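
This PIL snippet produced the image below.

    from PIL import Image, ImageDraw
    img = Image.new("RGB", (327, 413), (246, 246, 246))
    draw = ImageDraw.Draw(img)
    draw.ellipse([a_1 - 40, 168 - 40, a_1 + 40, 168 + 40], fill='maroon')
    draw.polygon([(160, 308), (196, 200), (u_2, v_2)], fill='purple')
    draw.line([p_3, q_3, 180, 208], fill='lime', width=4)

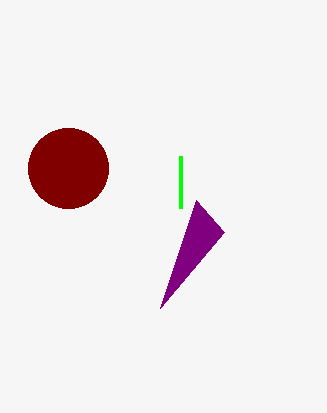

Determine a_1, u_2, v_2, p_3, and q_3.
a_1 = 68; u_2 = 224; v_2 = 232; p_3 = 180; q_3 = 156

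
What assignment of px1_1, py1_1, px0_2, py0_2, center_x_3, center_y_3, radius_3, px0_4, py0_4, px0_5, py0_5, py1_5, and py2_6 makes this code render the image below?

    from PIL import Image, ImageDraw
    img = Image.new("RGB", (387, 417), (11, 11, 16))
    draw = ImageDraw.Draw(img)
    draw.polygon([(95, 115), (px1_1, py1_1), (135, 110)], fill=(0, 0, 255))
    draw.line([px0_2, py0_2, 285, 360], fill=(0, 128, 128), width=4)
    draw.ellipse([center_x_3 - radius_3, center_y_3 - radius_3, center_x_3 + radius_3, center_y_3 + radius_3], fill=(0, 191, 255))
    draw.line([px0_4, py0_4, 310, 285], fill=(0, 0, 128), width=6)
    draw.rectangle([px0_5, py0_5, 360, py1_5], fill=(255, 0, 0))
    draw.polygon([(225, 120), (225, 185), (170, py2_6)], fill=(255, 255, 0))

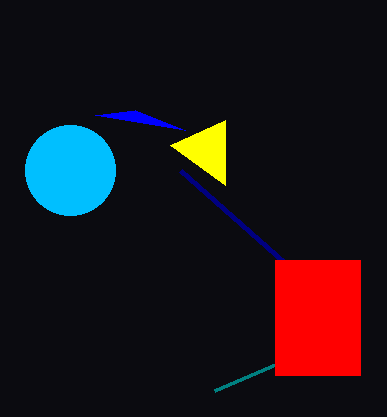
px1_1 = 185
py1_1 = 130
px0_2 = 215
py0_2 = 390
center_x_3 = 70
center_y_3 = 170
radius_3 = 45
px0_4 = 180
py0_4 = 170
px0_5 = 275
py0_5 = 260
py1_5 = 375
py2_6 = 145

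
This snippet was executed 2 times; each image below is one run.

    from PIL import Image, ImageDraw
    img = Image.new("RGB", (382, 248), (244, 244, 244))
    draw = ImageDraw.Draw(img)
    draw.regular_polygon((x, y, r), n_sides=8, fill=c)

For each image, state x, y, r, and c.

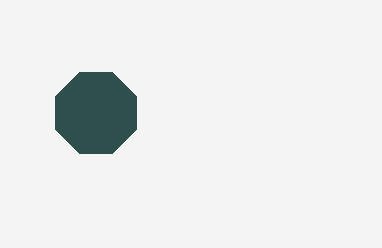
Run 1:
x = 96, y = 113, r = 44, c = 'darkslategray'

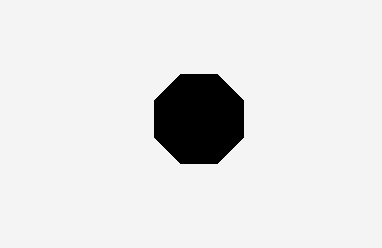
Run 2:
x = 199, y = 119, r = 48, c = 'black'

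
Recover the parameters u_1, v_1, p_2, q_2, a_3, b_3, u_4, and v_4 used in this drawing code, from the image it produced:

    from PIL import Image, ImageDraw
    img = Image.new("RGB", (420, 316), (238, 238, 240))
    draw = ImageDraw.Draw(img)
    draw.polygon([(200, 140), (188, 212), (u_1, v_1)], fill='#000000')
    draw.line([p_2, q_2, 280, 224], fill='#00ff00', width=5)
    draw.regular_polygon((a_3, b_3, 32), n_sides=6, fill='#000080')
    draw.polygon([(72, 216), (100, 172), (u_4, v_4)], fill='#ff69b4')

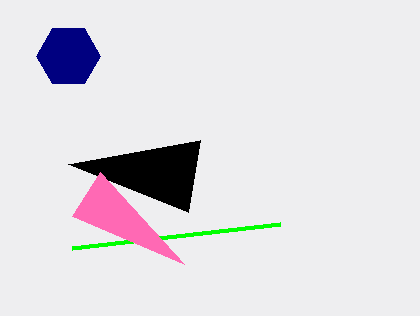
u_1 = 68, v_1 = 164, p_2 = 72, q_2 = 248, a_3 = 68, b_3 = 56, u_4 = 184, v_4 = 264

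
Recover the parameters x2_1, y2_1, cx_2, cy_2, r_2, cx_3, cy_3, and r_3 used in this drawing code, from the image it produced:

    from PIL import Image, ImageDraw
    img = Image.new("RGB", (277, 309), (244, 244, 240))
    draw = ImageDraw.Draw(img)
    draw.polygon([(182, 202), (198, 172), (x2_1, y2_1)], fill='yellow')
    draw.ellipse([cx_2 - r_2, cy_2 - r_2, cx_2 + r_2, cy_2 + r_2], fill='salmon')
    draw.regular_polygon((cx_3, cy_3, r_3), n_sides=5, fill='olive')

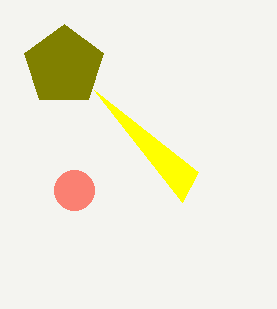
x2_1 = 94, y2_1 = 90, cx_2 = 74, cy_2 = 190, r_2 = 20, cx_3 = 64, cy_3 = 66, r_3 = 42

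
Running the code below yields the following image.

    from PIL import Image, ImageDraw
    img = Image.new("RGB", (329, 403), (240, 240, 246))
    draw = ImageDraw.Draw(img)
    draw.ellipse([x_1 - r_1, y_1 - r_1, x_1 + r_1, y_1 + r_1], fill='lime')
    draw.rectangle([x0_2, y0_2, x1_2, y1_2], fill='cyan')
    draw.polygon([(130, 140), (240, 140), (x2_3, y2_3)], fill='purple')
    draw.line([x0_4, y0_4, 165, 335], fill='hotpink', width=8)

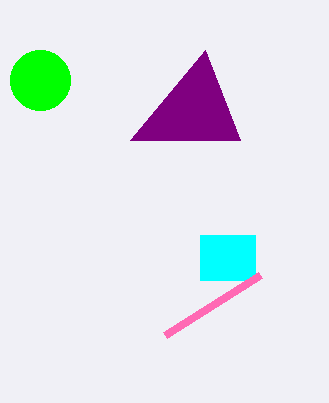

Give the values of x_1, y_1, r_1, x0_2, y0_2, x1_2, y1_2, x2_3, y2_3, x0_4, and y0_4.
x_1 = 40
y_1 = 80
r_1 = 30
x0_2 = 200
y0_2 = 235
x1_2 = 255
y1_2 = 280
x2_3 = 205
y2_3 = 50
x0_4 = 260
y0_4 = 275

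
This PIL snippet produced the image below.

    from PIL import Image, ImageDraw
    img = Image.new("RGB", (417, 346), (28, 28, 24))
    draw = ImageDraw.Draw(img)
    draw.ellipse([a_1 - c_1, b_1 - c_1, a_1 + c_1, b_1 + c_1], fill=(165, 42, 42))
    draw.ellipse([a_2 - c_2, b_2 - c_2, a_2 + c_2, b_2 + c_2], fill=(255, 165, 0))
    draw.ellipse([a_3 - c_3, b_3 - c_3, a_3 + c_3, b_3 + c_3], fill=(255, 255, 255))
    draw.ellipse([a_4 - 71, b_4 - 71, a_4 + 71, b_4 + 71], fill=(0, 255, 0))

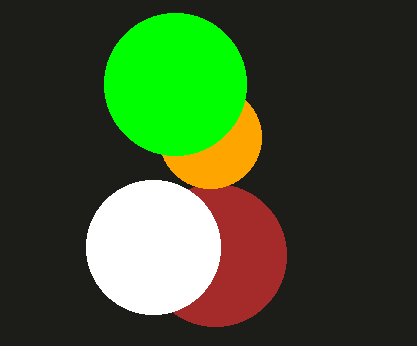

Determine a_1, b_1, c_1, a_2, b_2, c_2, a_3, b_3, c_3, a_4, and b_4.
a_1 = 215, b_1 = 255, c_1 = 71, a_2 = 210, b_2 = 137, c_2 = 51, a_3 = 153, b_3 = 247, c_3 = 67, a_4 = 175, b_4 = 84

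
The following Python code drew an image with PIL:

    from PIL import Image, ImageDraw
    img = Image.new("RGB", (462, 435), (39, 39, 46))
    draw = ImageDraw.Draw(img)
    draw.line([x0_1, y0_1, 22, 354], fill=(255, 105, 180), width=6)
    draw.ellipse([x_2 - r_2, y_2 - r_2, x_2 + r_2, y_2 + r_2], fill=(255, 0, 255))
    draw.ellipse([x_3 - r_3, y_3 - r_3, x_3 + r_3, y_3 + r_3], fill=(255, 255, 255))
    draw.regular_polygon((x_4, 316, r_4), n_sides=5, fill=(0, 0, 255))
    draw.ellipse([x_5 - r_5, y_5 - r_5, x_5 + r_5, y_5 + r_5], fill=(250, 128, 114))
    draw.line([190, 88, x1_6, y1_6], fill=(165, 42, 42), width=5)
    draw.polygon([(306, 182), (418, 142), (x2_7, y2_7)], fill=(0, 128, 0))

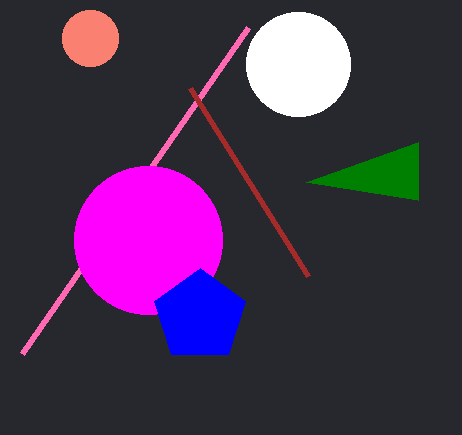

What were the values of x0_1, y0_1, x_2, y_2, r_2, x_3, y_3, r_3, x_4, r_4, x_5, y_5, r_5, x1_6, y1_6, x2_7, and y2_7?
x0_1 = 248, y0_1 = 28, x_2 = 148, y_2 = 240, r_2 = 74, x_3 = 298, y_3 = 64, r_3 = 52, x_4 = 200, r_4 = 48, x_5 = 90, y_5 = 38, r_5 = 28, x1_6 = 308, y1_6 = 276, x2_7 = 418, y2_7 = 200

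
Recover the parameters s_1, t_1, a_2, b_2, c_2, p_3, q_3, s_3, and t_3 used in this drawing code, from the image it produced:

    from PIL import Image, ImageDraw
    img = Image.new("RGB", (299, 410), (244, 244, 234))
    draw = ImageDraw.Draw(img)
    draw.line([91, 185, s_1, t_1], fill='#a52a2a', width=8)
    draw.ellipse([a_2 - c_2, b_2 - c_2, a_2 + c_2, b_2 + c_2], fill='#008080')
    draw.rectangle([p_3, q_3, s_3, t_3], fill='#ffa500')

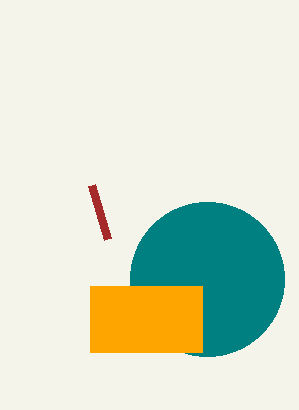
s_1 = 107, t_1 = 239, a_2 = 207, b_2 = 279, c_2 = 77, p_3 = 90, q_3 = 286, s_3 = 202, t_3 = 352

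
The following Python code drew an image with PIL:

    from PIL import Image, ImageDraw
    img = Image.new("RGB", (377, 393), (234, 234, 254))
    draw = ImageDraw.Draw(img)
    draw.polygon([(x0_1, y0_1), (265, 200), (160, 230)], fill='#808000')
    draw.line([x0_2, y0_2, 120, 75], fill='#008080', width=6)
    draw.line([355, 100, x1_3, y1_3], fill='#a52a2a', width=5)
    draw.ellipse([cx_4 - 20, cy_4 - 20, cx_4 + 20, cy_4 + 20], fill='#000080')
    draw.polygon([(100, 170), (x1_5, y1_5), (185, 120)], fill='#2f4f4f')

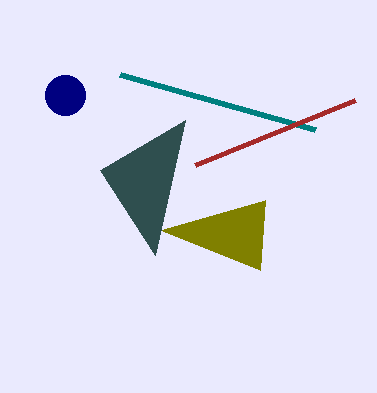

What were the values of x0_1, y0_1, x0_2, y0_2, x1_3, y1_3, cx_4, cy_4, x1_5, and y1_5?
x0_1 = 260, y0_1 = 270, x0_2 = 315, y0_2 = 130, x1_3 = 195, y1_3 = 165, cx_4 = 65, cy_4 = 95, x1_5 = 155, y1_5 = 255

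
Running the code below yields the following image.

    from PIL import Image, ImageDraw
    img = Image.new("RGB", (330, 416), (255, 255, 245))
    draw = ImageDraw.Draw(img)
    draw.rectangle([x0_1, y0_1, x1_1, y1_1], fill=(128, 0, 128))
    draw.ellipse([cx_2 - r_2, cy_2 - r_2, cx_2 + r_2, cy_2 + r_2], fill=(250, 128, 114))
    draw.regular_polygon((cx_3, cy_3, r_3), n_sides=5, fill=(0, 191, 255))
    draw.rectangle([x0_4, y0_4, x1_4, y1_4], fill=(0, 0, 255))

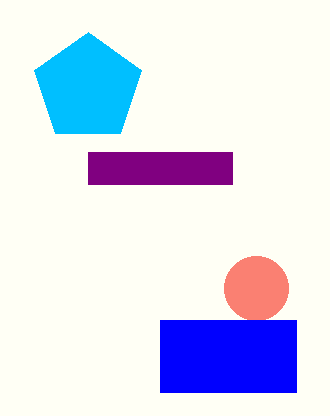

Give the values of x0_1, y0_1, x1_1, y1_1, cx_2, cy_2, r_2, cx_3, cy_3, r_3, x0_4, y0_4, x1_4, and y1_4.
x0_1 = 88; y0_1 = 152; x1_1 = 232; y1_1 = 184; cx_2 = 256; cy_2 = 288; r_2 = 32; cx_3 = 88; cy_3 = 88; r_3 = 56; x0_4 = 160; y0_4 = 320; x1_4 = 296; y1_4 = 392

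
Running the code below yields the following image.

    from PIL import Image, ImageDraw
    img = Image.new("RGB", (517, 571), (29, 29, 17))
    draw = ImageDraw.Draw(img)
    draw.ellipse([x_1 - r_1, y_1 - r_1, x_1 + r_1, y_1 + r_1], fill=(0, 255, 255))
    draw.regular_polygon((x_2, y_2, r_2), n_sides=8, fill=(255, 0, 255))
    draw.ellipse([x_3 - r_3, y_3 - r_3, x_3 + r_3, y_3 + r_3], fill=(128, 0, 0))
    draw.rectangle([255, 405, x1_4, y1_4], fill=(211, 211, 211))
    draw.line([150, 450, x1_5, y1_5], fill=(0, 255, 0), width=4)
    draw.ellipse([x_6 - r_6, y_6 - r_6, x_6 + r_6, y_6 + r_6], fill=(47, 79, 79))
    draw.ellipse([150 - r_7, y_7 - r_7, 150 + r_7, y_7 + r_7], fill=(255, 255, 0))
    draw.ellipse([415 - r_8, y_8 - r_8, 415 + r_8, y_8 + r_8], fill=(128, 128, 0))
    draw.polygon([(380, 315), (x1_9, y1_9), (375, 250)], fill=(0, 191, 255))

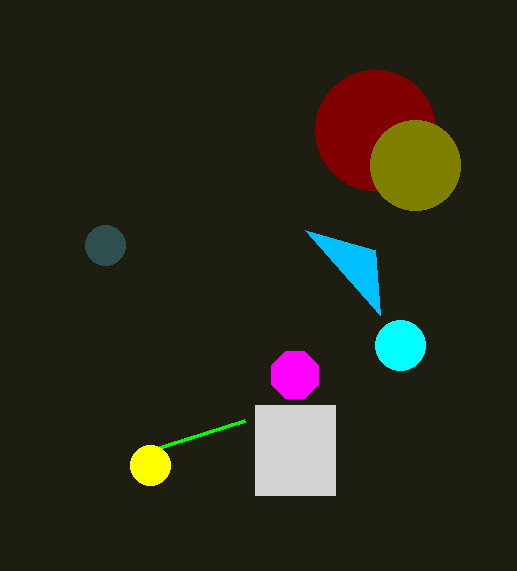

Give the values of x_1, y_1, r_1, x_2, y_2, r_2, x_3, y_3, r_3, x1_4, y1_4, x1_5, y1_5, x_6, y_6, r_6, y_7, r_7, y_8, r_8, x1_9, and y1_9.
x_1 = 400, y_1 = 345, r_1 = 25, x_2 = 295, y_2 = 375, r_2 = 25, x_3 = 375, y_3 = 130, r_3 = 60, x1_4 = 335, y1_4 = 495, x1_5 = 245, y1_5 = 420, x_6 = 105, y_6 = 245, r_6 = 20, y_7 = 465, r_7 = 20, y_8 = 165, r_8 = 45, x1_9 = 305, y1_9 = 230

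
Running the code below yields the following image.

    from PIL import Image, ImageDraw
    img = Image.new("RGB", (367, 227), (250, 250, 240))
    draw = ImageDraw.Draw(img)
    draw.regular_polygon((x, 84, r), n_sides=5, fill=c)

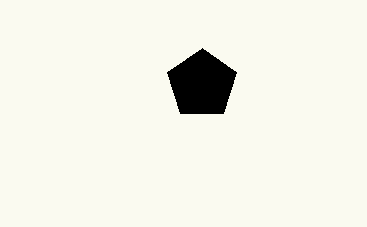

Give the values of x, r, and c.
x = 202; r = 36; c = 'black'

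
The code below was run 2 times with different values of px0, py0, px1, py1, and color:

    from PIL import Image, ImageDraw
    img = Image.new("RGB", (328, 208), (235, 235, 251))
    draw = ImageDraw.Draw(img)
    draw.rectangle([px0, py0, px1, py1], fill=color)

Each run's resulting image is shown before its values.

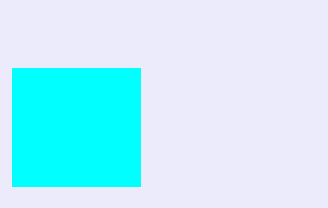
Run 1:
px0 = 12; py0 = 68; px1 = 140; py1 = 186; color = 'cyan'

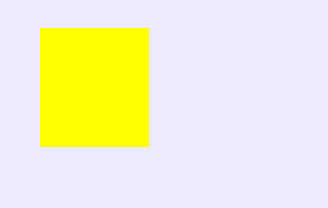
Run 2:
px0 = 40; py0 = 28; px1 = 148; py1 = 146; color = 'yellow'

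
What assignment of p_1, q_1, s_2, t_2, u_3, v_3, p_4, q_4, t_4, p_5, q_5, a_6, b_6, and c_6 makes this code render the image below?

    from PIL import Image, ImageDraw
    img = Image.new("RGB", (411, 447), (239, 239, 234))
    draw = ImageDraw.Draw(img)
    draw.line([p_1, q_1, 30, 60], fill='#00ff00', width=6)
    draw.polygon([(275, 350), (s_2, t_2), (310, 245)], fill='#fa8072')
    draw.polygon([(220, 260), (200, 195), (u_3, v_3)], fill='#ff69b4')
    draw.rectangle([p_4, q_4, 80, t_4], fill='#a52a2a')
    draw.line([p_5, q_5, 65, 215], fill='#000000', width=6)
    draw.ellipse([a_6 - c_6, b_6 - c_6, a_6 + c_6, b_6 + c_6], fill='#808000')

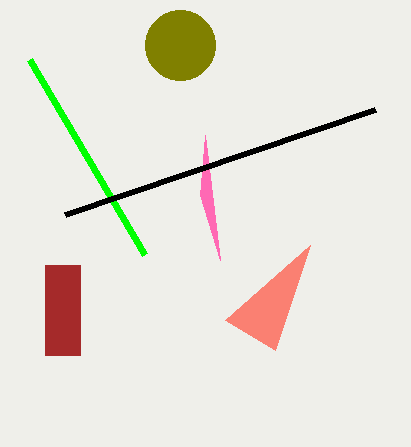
p_1 = 145, q_1 = 255, s_2 = 225, t_2 = 320, u_3 = 205, v_3 = 135, p_4 = 45, q_4 = 265, t_4 = 355, p_5 = 375, q_5 = 110, a_6 = 180, b_6 = 45, c_6 = 35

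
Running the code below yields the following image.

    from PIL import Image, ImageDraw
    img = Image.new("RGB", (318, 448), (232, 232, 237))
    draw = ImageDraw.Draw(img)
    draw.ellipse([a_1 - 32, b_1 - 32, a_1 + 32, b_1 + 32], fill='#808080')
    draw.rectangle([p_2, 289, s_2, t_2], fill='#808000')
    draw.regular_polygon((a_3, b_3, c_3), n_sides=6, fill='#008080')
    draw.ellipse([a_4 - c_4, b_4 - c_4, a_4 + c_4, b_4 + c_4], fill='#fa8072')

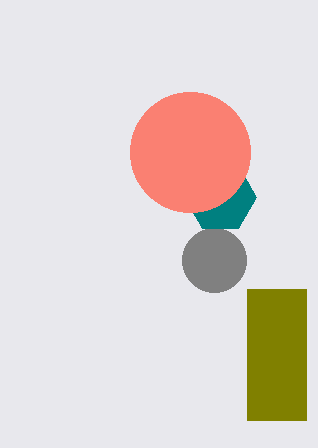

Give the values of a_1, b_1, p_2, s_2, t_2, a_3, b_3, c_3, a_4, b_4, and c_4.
a_1 = 214
b_1 = 260
p_2 = 247
s_2 = 306
t_2 = 420
a_3 = 220
b_3 = 197
c_3 = 36
a_4 = 190
b_4 = 152
c_4 = 60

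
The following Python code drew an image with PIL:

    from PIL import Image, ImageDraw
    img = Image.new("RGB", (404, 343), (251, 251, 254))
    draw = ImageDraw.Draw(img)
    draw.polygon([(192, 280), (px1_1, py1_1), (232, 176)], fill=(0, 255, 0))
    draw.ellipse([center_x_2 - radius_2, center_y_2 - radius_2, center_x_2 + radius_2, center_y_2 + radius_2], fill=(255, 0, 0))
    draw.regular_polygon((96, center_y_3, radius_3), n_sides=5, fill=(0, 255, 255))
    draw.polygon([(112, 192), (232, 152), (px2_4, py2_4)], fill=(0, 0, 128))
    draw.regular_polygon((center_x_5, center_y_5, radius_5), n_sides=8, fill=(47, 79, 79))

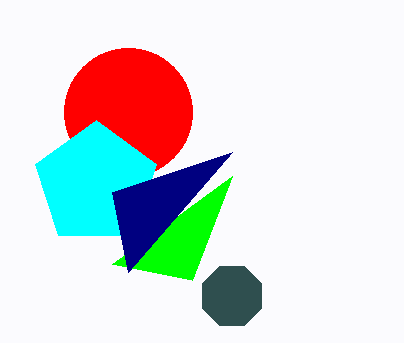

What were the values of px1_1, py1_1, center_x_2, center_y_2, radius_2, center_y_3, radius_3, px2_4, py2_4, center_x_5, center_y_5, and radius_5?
px1_1 = 112
py1_1 = 264
center_x_2 = 128
center_y_2 = 112
radius_2 = 64
center_y_3 = 184
radius_3 = 64
px2_4 = 128
py2_4 = 272
center_x_5 = 232
center_y_5 = 296
radius_5 = 32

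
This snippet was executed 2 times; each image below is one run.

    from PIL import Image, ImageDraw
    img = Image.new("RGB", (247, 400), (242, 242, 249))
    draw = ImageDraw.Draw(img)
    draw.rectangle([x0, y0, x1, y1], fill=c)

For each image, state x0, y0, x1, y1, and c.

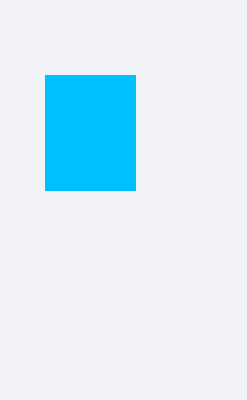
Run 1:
x0 = 45, y0 = 75, x1 = 135, y1 = 190, c = 'deepskyblue'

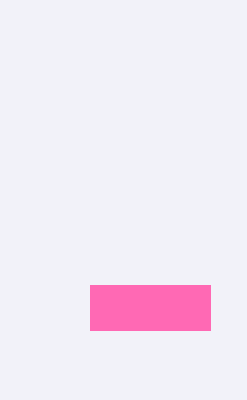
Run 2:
x0 = 90, y0 = 285, x1 = 210, y1 = 330, c = 'hotpink'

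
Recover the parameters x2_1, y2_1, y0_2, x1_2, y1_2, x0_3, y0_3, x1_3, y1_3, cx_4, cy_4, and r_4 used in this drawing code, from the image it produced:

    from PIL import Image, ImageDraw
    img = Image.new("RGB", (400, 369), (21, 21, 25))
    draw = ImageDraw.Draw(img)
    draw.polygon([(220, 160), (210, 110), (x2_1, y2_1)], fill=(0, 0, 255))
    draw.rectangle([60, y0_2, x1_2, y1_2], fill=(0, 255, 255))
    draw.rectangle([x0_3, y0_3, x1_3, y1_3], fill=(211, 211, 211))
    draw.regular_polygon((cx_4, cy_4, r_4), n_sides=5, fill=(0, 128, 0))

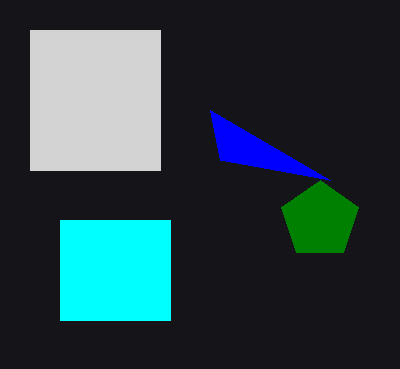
x2_1 = 330, y2_1 = 180, y0_2 = 220, x1_2 = 170, y1_2 = 320, x0_3 = 30, y0_3 = 30, x1_3 = 160, y1_3 = 170, cx_4 = 320, cy_4 = 220, r_4 = 40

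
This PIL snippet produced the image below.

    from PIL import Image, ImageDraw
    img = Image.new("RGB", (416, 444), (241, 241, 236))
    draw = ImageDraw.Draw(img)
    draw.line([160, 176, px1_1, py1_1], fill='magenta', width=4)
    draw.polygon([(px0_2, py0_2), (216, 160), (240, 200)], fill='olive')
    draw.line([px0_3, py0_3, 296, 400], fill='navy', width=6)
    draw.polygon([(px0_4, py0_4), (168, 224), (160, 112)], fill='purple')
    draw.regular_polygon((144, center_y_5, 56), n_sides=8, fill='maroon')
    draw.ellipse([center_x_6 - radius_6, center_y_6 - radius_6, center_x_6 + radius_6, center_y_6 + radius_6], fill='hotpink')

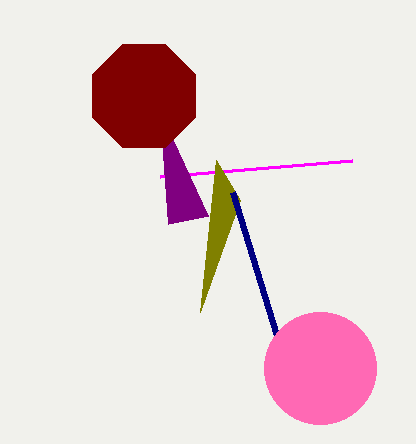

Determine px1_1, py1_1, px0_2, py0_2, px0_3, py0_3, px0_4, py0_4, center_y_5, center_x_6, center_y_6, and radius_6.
px1_1 = 352, py1_1 = 160, px0_2 = 200, py0_2 = 312, px0_3 = 232, py0_3 = 192, px0_4 = 208, py0_4 = 216, center_y_5 = 96, center_x_6 = 320, center_y_6 = 368, radius_6 = 56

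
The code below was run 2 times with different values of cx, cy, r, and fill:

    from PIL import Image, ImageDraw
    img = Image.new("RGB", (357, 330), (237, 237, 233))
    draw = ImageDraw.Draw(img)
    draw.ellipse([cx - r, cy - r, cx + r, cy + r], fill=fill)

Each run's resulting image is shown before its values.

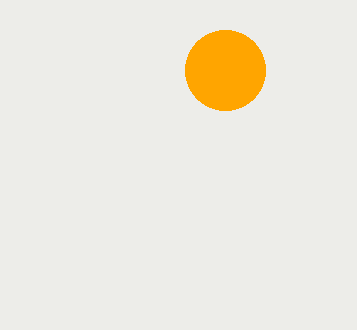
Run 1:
cx = 225
cy = 70
r = 40
fill = 'orange'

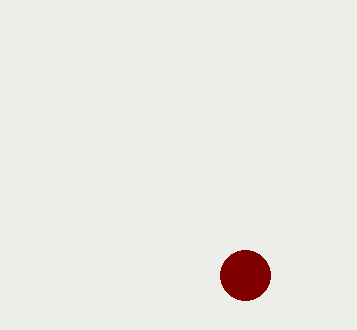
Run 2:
cx = 245, cy = 275, r = 25, fill = 'maroon'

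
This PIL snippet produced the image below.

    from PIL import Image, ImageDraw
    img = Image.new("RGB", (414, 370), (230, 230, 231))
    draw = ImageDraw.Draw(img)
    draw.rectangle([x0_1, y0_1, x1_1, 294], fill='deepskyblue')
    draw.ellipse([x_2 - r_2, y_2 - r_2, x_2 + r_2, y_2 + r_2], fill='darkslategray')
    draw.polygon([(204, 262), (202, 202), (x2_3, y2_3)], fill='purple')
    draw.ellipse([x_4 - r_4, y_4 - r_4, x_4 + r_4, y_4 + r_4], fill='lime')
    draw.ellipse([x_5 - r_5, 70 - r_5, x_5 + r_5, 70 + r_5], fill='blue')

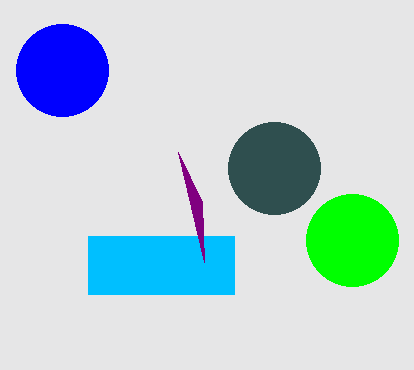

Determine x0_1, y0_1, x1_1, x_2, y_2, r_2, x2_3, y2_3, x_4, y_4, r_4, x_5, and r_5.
x0_1 = 88; y0_1 = 236; x1_1 = 234; x_2 = 274; y_2 = 168; r_2 = 46; x2_3 = 178; y2_3 = 152; x_4 = 352; y_4 = 240; r_4 = 46; x_5 = 62; r_5 = 46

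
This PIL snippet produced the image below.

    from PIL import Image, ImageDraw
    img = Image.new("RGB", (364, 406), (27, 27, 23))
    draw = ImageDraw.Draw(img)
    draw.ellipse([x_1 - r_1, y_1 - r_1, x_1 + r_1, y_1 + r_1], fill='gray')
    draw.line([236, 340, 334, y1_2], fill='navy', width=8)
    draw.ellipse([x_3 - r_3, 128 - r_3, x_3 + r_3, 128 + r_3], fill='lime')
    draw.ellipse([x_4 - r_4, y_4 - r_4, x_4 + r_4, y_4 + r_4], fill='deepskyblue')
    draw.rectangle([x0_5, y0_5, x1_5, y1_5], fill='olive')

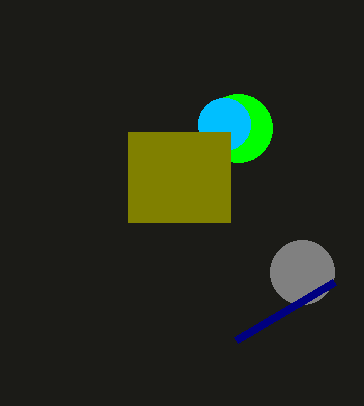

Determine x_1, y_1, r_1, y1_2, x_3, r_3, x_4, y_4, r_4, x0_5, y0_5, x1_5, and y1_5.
x_1 = 302, y_1 = 272, r_1 = 32, y1_2 = 282, x_3 = 238, r_3 = 34, x_4 = 224, y_4 = 124, r_4 = 26, x0_5 = 128, y0_5 = 132, x1_5 = 230, y1_5 = 222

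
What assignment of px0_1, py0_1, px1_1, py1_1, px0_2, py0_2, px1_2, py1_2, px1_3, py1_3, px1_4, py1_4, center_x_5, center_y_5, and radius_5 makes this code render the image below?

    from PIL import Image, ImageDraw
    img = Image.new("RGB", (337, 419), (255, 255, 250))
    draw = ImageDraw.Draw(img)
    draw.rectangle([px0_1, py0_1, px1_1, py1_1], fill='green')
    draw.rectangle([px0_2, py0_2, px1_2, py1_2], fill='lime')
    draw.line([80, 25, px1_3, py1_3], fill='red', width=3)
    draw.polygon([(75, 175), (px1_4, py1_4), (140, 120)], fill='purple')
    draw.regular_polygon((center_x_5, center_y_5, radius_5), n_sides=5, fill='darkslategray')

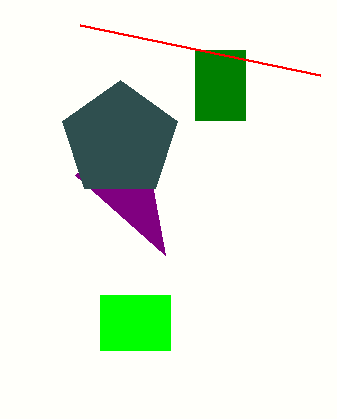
px0_1 = 195; py0_1 = 50; px1_1 = 245; py1_1 = 120; px0_2 = 100; py0_2 = 295; px1_2 = 170; py1_2 = 350; px1_3 = 320; py1_3 = 75; px1_4 = 165; py1_4 = 255; center_x_5 = 120; center_y_5 = 140; radius_5 = 60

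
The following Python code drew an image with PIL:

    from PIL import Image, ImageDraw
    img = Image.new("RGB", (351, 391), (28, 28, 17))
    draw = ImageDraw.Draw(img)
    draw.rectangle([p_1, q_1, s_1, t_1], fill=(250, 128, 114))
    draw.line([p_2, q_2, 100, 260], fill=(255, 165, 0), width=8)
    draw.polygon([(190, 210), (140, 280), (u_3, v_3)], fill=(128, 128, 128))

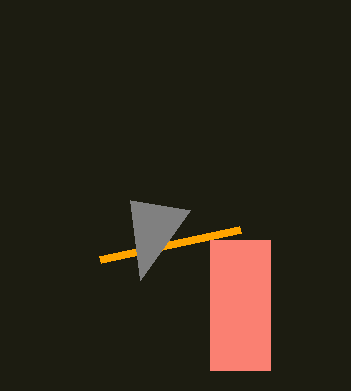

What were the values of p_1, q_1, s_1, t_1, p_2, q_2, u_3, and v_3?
p_1 = 210
q_1 = 240
s_1 = 270
t_1 = 370
p_2 = 240
q_2 = 230
u_3 = 130
v_3 = 200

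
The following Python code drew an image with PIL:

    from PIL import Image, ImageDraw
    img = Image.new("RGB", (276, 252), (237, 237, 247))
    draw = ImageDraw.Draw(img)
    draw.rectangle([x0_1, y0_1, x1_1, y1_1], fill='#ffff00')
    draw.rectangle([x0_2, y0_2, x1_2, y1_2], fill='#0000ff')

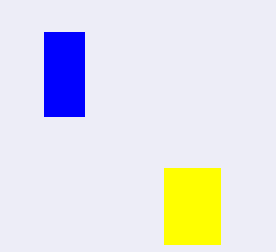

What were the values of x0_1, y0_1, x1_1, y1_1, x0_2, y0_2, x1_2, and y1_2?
x0_1 = 164, y0_1 = 168, x1_1 = 220, y1_1 = 244, x0_2 = 44, y0_2 = 32, x1_2 = 84, y1_2 = 116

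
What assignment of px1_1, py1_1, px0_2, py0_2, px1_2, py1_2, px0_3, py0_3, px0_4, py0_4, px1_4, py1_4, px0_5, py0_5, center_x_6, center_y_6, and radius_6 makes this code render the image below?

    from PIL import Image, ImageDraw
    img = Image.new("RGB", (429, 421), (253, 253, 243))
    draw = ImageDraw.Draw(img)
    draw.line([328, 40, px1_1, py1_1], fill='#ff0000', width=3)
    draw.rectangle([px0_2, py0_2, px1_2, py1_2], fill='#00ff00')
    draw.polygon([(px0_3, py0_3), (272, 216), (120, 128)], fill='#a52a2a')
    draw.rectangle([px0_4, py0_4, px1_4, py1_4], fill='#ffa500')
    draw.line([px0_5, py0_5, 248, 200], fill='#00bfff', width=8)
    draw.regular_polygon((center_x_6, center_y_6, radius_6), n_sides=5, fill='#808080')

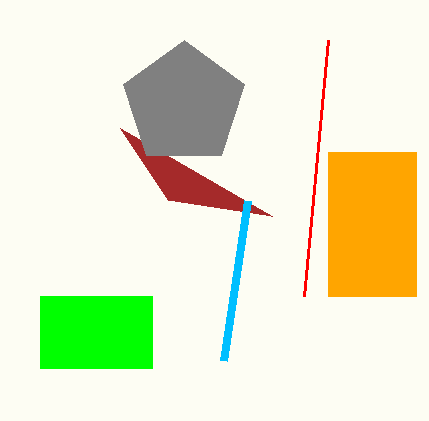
px1_1 = 304
py1_1 = 296
px0_2 = 40
py0_2 = 296
px1_2 = 152
py1_2 = 368
px0_3 = 168
py0_3 = 200
px0_4 = 328
py0_4 = 152
px1_4 = 416
py1_4 = 296
px0_5 = 224
py0_5 = 360
center_x_6 = 184
center_y_6 = 104
radius_6 = 64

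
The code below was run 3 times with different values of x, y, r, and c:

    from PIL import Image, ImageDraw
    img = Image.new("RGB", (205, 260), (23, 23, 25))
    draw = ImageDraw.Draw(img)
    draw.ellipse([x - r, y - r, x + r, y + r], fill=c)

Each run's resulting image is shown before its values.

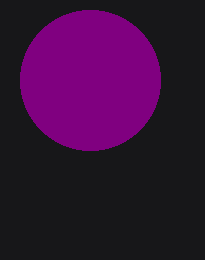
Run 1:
x = 90, y = 80, r = 70, c = 'purple'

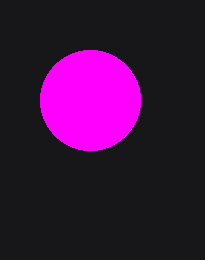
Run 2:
x = 90, y = 100, r = 50, c = 'magenta'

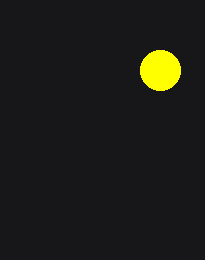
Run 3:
x = 160; y = 70; r = 20; c = 'yellow'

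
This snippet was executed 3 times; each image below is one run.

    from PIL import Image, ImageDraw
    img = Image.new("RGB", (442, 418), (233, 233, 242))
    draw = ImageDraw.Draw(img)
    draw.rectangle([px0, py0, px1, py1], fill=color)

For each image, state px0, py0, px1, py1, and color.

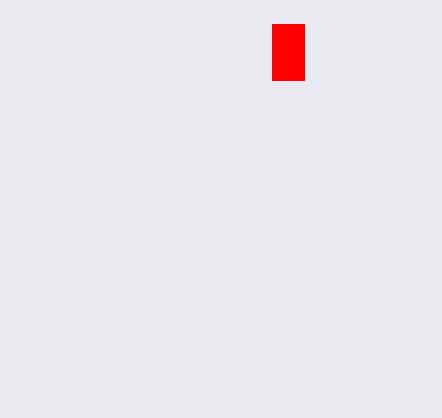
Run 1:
px0 = 272, py0 = 24, px1 = 304, py1 = 80, color = 'red'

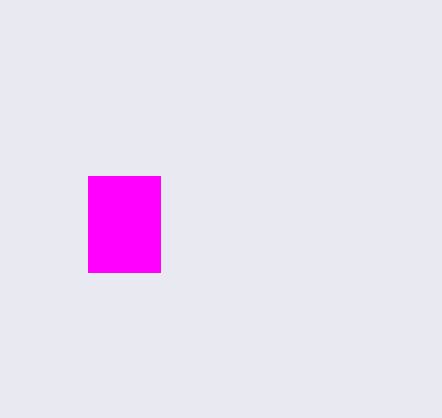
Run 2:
px0 = 88; py0 = 176; px1 = 160; py1 = 272; color = 'magenta'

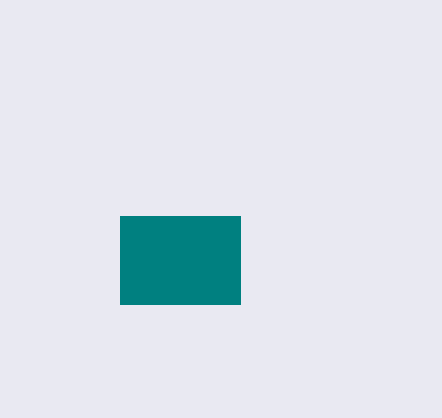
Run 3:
px0 = 120
py0 = 216
px1 = 240
py1 = 304
color = 'teal'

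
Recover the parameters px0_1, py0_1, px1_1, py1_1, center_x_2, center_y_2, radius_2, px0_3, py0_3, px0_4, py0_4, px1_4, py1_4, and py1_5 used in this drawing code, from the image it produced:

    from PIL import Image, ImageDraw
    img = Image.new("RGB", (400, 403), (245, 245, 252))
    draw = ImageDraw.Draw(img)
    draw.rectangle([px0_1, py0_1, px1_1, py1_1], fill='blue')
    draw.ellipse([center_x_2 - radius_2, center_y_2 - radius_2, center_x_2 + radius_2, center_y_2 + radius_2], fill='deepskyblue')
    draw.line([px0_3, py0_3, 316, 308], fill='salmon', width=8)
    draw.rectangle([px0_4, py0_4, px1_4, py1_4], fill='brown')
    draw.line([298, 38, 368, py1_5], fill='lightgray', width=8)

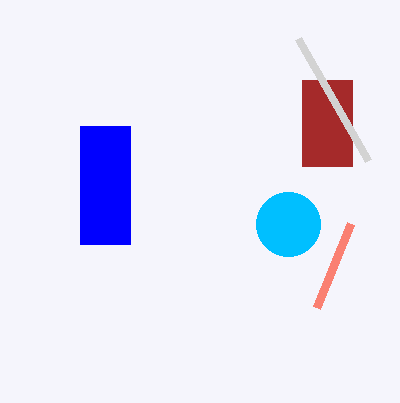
px0_1 = 80
py0_1 = 126
px1_1 = 130
py1_1 = 244
center_x_2 = 288
center_y_2 = 224
radius_2 = 32
px0_3 = 350
py0_3 = 224
px0_4 = 302
py0_4 = 80
px1_4 = 352
py1_4 = 166
py1_5 = 160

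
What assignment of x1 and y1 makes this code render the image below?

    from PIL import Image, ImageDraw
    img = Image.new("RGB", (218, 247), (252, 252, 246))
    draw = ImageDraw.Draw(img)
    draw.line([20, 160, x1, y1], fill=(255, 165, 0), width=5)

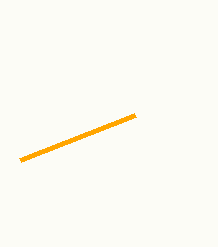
x1 = 135, y1 = 115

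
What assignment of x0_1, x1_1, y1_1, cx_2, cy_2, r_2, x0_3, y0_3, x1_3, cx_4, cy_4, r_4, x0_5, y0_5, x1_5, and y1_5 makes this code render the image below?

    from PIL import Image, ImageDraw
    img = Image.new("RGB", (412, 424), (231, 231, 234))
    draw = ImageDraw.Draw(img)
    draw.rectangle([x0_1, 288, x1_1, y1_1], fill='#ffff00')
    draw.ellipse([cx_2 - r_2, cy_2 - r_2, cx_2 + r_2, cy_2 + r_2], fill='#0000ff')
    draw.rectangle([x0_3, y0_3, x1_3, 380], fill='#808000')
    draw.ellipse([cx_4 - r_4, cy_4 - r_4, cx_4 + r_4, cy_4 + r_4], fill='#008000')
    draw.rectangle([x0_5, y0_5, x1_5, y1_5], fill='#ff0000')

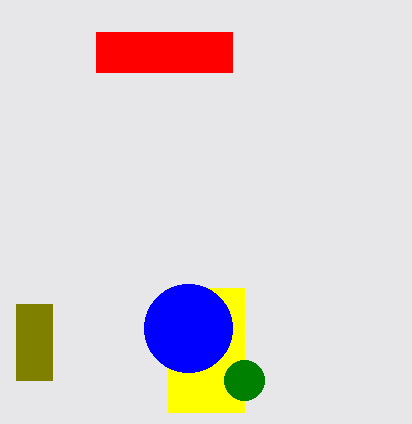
x0_1 = 168; x1_1 = 244; y1_1 = 412; cx_2 = 188; cy_2 = 328; r_2 = 44; x0_3 = 16; y0_3 = 304; x1_3 = 52; cx_4 = 244; cy_4 = 380; r_4 = 20; x0_5 = 96; y0_5 = 32; x1_5 = 232; y1_5 = 72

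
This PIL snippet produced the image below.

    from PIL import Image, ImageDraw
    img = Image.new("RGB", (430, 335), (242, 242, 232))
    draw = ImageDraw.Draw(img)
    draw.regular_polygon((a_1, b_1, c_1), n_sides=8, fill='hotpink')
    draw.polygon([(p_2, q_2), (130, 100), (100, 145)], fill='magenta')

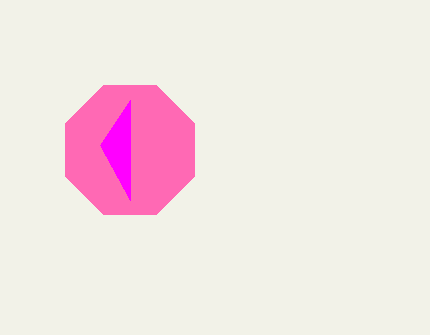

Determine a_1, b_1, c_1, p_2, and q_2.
a_1 = 130; b_1 = 150; c_1 = 70; p_2 = 130; q_2 = 200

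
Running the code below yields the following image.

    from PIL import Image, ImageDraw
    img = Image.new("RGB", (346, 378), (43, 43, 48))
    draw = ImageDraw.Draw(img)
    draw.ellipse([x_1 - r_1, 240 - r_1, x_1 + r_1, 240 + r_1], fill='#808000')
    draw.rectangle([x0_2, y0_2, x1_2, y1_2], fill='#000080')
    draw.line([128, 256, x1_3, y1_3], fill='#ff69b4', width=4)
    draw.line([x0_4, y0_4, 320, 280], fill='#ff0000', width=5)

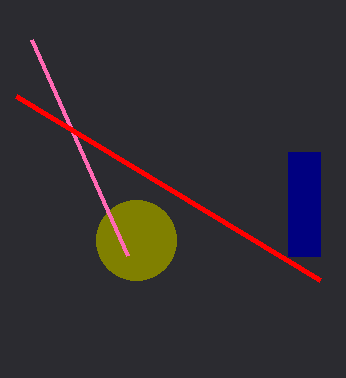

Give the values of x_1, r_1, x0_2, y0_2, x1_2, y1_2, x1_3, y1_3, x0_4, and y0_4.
x_1 = 136, r_1 = 40, x0_2 = 288, y0_2 = 152, x1_2 = 320, y1_2 = 256, x1_3 = 32, y1_3 = 40, x0_4 = 16, y0_4 = 96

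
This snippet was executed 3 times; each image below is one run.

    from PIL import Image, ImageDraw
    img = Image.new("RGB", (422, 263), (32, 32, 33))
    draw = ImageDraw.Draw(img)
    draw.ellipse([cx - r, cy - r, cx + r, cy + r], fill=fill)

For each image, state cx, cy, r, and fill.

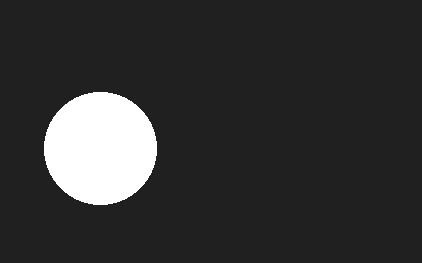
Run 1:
cx = 100, cy = 148, r = 56, fill = 'white'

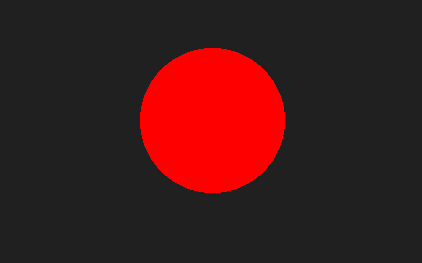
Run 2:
cx = 212
cy = 120
r = 72
fill = 'red'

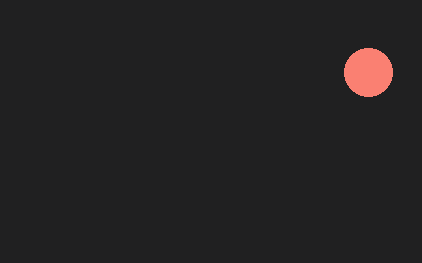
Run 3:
cx = 368
cy = 72
r = 24
fill = 'salmon'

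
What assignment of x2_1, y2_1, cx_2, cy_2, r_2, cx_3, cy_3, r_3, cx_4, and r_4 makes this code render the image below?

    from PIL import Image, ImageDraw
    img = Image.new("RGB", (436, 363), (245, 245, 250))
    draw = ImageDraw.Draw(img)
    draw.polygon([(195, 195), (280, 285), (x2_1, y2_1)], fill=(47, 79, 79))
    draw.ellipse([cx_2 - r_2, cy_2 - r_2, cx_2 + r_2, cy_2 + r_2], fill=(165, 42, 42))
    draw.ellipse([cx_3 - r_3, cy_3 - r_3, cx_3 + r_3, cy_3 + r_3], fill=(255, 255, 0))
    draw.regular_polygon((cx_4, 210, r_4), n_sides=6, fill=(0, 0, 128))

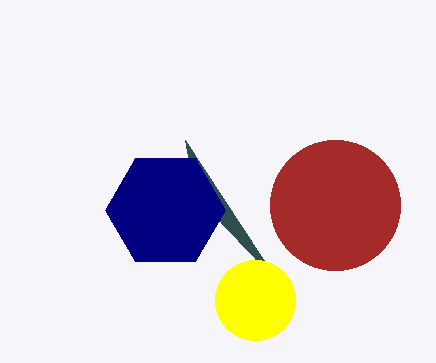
x2_1 = 185, y2_1 = 140, cx_2 = 335, cy_2 = 205, r_2 = 65, cx_3 = 255, cy_3 = 300, r_3 = 40, cx_4 = 165, r_4 = 60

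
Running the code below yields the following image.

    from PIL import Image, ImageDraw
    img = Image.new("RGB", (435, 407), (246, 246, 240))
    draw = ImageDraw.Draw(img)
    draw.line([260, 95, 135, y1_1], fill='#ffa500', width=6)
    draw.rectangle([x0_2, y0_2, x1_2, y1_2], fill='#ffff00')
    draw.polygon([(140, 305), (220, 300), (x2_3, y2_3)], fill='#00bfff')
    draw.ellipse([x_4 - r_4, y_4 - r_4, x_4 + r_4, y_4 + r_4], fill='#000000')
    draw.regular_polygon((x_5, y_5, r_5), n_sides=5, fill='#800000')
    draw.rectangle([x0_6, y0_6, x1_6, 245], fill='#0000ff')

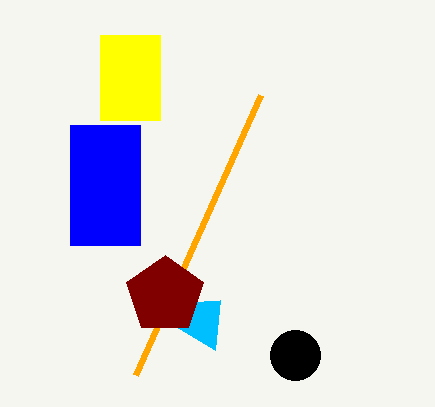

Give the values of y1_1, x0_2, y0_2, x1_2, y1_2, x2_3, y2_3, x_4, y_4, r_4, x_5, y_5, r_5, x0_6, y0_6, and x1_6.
y1_1 = 375; x0_2 = 100; y0_2 = 35; x1_2 = 160; y1_2 = 120; x2_3 = 215; y2_3 = 350; x_4 = 295; y_4 = 355; r_4 = 25; x_5 = 165; y_5 = 295; r_5 = 40; x0_6 = 70; y0_6 = 125; x1_6 = 140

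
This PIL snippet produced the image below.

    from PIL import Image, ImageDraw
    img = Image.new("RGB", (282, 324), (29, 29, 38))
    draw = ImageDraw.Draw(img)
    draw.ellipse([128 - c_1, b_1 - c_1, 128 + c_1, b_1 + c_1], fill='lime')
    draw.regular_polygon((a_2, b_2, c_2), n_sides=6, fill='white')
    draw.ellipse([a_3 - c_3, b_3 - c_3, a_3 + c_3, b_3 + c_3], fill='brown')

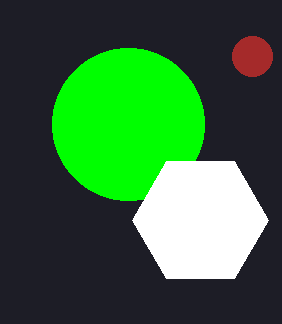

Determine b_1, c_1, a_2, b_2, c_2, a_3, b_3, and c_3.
b_1 = 124, c_1 = 76, a_2 = 200, b_2 = 220, c_2 = 68, a_3 = 252, b_3 = 56, c_3 = 20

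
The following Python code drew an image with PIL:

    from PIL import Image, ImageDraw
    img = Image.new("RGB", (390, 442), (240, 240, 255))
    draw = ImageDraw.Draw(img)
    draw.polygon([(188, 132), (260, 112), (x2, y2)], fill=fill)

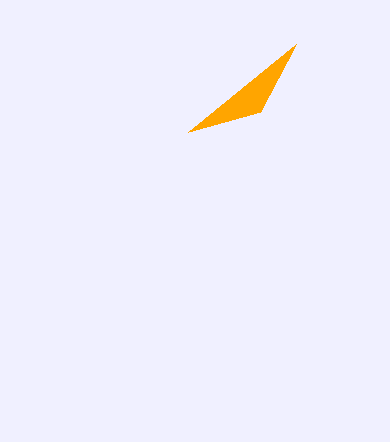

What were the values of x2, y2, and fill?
x2 = 296
y2 = 44
fill = 'orange'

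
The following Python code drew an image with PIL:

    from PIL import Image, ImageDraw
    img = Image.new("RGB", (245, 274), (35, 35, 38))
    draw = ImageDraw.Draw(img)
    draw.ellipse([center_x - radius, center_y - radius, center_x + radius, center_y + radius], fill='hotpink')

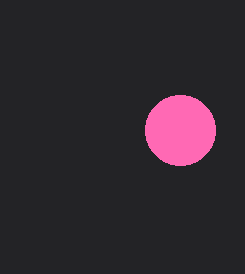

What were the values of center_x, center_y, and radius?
center_x = 180, center_y = 130, radius = 35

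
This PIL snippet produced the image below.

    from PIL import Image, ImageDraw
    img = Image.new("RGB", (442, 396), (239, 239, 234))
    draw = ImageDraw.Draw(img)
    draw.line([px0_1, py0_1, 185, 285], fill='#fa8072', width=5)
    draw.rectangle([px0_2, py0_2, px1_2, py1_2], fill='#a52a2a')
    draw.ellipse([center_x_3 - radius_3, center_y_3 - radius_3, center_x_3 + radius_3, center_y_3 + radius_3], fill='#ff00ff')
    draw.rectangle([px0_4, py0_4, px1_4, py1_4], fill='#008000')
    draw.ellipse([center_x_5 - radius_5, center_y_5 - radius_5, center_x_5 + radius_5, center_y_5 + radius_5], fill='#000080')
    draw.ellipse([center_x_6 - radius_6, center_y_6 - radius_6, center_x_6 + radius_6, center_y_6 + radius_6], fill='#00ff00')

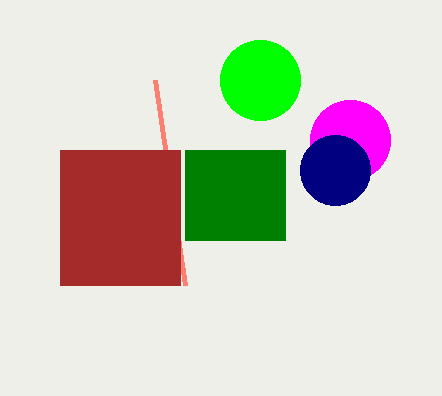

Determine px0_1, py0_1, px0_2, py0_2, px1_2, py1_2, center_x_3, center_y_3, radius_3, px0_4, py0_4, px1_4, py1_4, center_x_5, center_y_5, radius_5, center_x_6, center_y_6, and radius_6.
px0_1 = 155, py0_1 = 80, px0_2 = 60, py0_2 = 150, px1_2 = 180, py1_2 = 285, center_x_3 = 350, center_y_3 = 140, radius_3 = 40, px0_4 = 185, py0_4 = 150, px1_4 = 285, py1_4 = 240, center_x_5 = 335, center_y_5 = 170, radius_5 = 35, center_x_6 = 260, center_y_6 = 80, radius_6 = 40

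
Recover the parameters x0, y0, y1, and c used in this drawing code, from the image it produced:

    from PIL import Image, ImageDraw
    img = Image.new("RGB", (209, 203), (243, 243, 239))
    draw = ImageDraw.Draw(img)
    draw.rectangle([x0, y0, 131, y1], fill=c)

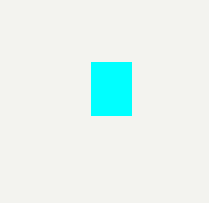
x0 = 91; y0 = 62; y1 = 115; c = 'cyan'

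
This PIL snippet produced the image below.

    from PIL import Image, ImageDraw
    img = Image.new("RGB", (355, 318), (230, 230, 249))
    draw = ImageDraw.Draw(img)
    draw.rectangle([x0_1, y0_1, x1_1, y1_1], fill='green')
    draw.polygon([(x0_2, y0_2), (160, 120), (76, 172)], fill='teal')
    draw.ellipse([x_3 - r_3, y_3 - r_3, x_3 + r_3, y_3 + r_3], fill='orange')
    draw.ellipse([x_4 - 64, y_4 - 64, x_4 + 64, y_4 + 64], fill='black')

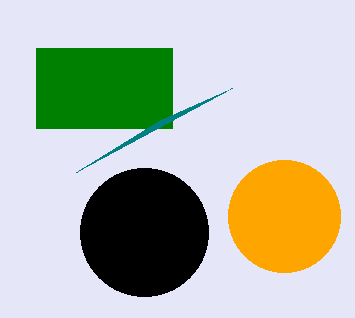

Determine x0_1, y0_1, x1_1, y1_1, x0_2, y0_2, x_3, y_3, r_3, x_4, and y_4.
x0_1 = 36, y0_1 = 48, x1_1 = 172, y1_1 = 128, x0_2 = 232, y0_2 = 88, x_3 = 284, y_3 = 216, r_3 = 56, x_4 = 144, y_4 = 232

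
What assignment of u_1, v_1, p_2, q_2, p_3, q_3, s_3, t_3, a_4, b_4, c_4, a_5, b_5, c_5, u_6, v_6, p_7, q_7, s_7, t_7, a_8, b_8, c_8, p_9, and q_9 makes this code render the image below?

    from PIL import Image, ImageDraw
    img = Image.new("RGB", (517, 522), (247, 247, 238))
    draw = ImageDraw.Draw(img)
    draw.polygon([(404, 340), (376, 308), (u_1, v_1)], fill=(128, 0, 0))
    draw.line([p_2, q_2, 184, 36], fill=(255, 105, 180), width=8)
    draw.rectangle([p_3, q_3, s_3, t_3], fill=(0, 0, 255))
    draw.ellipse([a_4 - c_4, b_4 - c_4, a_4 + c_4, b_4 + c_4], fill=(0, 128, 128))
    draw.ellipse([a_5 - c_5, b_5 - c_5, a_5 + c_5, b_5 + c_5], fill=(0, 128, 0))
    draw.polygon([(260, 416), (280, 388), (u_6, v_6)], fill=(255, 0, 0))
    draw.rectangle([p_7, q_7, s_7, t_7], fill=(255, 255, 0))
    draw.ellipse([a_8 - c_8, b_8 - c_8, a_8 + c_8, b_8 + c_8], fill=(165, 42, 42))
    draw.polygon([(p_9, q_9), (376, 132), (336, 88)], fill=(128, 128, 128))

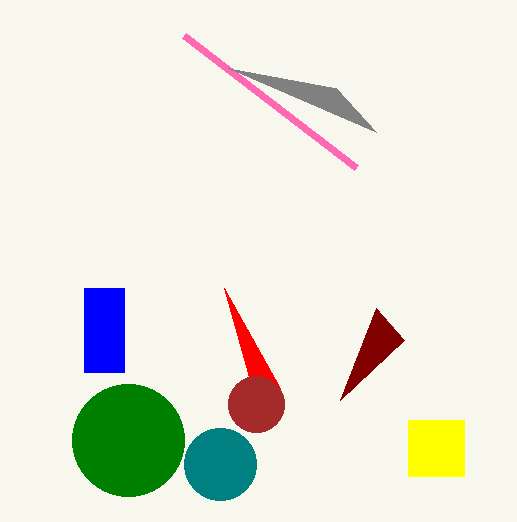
u_1 = 340; v_1 = 400; p_2 = 356; q_2 = 168; p_3 = 84; q_3 = 288; s_3 = 124; t_3 = 372; a_4 = 220; b_4 = 464; c_4 = 36; a_5 = 128; b_5 = 440; c_5 = 56; u_6 = 224; v_6 = 288; p_7 = 408; q_7 = 420; s_7 = 464; t_7 = 476; a_8 = 256; b_8 = 404; c_8 = 28; p_9 = 228; q_9 = 68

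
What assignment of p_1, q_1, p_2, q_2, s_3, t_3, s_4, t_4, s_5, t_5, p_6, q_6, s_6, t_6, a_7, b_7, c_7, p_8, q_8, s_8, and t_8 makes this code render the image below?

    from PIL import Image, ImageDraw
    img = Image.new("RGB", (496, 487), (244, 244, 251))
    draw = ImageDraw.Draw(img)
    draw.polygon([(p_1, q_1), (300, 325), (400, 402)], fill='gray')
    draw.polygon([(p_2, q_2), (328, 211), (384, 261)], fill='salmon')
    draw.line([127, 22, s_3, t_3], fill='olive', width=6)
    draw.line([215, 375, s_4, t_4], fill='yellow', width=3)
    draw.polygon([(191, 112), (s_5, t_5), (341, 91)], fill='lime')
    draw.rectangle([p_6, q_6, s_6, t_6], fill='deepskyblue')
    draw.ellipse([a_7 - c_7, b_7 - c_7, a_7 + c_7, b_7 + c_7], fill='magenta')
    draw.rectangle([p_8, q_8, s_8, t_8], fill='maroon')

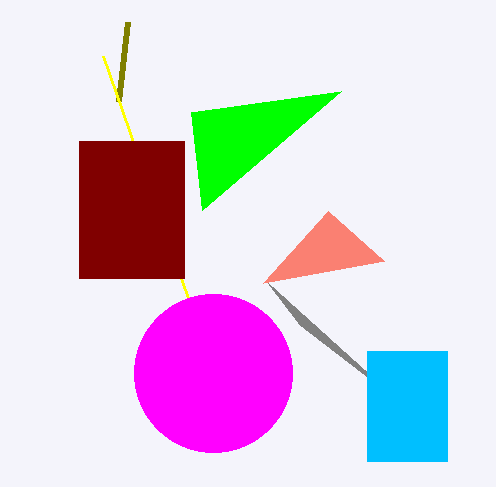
p_1 = 267
q_1 = 282
p_2 = 263
q_2 = 283
s_3 = 118
t_3 = 101
s_4 = 103
t_4 = 56
s_5 = 202
t_5 = 210
p_6 = 367
q_6 = 351
s_6 = 447
t_6 = 461
a_7 = 213
b_7 = 373
c_7 = 79
p_8 = 79
q_8 = 141
s_8 = 184
t_8 = 278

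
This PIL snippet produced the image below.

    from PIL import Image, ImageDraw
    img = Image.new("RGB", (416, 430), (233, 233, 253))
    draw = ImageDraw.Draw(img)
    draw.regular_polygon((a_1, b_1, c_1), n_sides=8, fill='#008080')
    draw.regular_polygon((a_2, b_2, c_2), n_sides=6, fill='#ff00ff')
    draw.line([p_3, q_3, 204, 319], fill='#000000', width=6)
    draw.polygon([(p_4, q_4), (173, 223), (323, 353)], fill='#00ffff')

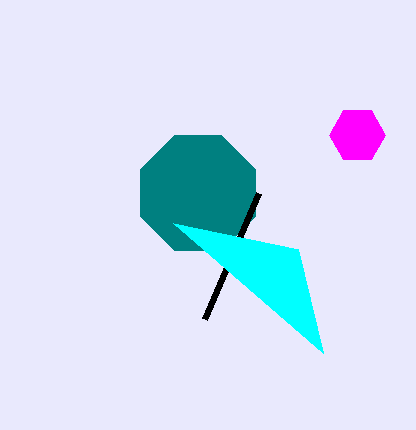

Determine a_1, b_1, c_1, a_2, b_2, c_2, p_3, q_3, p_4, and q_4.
a_1 = 198; b_1 = 193; c_1 = 62; a_2 = 357; b_2 = 135; c_2 = 28; p_3 = 258; q_3 = 193; p_4 = 298; q_4 = 249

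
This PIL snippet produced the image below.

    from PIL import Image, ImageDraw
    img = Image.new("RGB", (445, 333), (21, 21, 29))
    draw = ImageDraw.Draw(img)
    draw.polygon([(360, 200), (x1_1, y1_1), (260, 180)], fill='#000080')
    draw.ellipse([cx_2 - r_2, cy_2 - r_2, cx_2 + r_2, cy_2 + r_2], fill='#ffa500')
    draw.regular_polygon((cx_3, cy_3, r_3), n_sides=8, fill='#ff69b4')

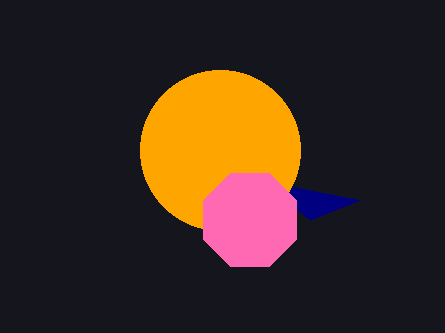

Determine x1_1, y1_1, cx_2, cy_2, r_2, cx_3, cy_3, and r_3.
x1_1 = 310
y1_1 = 220
cx_2 = 220
cy_2 = 150
r_2 = 80
cx_3 = 250
cy_3 = 220
r_3 = 50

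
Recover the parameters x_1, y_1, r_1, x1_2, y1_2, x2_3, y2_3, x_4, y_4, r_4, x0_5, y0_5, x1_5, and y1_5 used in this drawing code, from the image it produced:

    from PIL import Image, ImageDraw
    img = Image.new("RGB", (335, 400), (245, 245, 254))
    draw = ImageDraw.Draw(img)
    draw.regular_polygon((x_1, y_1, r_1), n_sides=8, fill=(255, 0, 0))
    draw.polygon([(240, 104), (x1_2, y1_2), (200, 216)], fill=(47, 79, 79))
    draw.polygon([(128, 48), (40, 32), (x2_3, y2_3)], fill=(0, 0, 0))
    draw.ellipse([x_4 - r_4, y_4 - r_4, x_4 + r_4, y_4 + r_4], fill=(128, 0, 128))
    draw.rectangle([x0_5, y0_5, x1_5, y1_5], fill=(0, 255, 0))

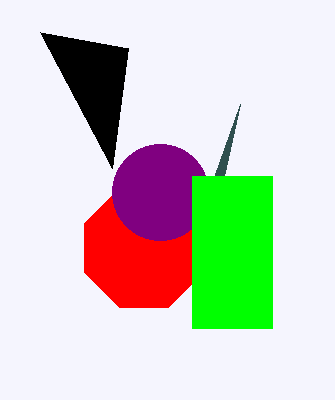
x_1 = 144; y_1 = 248; r_1 = 64; x1_2 = 224; y1_2 = 176; x2_3 = 112; y2_3 = 168; x_4 = 160; y_4 = 192; r_4 = 48; x0_5 = 192; y0_5 = 176; x1_5 = 272; y1_5 = 328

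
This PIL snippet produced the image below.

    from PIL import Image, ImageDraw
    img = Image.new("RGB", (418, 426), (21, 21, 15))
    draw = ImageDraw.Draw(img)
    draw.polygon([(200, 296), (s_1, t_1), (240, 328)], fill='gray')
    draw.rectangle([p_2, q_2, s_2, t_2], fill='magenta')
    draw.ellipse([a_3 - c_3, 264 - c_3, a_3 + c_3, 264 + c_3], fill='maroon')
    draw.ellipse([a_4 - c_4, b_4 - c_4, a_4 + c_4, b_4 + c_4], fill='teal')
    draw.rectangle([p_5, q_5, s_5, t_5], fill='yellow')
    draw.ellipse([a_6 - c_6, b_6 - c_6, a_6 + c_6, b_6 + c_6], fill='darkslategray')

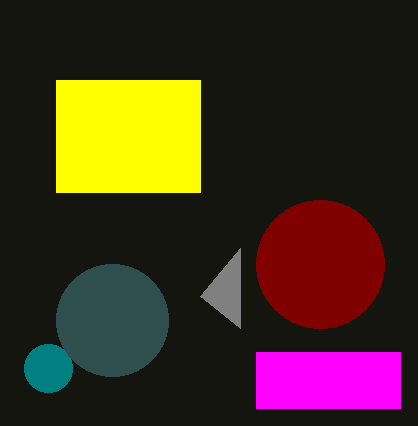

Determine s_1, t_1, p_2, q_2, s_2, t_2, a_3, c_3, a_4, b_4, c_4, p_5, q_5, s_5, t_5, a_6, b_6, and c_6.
s_1 = 240, t_1 = 248, p_2 = 256, q_2 = 352, s_2 = 400, t_2 = 408, a_3 = 320, c_3 = 64, a_4 = 48, b_4 = 368, c_4 = 24, p_5 = 56, q_5 = 80, s_5 = 200, t_5 = 192, a_6 = 112, b_6 = 320, c_6 = 56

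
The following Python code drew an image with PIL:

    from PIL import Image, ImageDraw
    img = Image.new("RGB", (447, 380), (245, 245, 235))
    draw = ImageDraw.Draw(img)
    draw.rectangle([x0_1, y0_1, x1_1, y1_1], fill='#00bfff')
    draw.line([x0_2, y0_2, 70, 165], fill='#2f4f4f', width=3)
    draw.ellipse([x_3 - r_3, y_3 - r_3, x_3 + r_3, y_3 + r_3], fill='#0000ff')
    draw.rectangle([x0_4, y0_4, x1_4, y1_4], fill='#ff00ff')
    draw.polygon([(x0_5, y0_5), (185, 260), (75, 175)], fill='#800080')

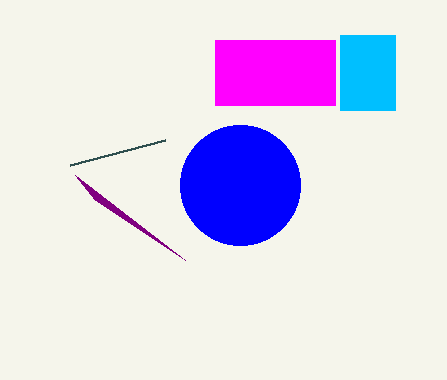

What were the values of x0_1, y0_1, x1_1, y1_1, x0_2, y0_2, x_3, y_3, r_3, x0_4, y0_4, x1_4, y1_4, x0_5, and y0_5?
x0_1 = 340; y0_1 = 35; x1_1 = 395; y1_1 = 110; x0_2 = 165; y0_2 = 140; x_3 = 240; y_3 = 185; r_3 = 60; x0_4 = 215; y0_4 = 40; x1_4 = 335; y1_4 = 105; x0_5 = 95; y0_5 = 200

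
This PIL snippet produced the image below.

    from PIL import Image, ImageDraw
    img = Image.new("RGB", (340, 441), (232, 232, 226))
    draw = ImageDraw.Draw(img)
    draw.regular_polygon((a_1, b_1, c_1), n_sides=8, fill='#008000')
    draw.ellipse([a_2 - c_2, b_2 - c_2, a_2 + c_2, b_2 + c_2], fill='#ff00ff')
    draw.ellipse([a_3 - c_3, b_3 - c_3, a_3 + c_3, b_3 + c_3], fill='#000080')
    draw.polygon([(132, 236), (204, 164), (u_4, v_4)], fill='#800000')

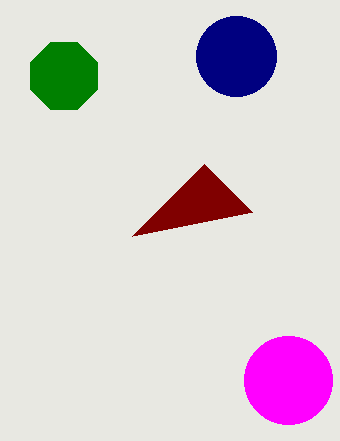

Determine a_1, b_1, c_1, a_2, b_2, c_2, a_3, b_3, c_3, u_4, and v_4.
a_1 = 64, b_1 = 76, c_1 = 36, a_2 = 288, b_2 = 380, c_2 = 44, a_3 = 236, b_3 = 56, c_3 = 40, u_4 = 252, v_4 = 212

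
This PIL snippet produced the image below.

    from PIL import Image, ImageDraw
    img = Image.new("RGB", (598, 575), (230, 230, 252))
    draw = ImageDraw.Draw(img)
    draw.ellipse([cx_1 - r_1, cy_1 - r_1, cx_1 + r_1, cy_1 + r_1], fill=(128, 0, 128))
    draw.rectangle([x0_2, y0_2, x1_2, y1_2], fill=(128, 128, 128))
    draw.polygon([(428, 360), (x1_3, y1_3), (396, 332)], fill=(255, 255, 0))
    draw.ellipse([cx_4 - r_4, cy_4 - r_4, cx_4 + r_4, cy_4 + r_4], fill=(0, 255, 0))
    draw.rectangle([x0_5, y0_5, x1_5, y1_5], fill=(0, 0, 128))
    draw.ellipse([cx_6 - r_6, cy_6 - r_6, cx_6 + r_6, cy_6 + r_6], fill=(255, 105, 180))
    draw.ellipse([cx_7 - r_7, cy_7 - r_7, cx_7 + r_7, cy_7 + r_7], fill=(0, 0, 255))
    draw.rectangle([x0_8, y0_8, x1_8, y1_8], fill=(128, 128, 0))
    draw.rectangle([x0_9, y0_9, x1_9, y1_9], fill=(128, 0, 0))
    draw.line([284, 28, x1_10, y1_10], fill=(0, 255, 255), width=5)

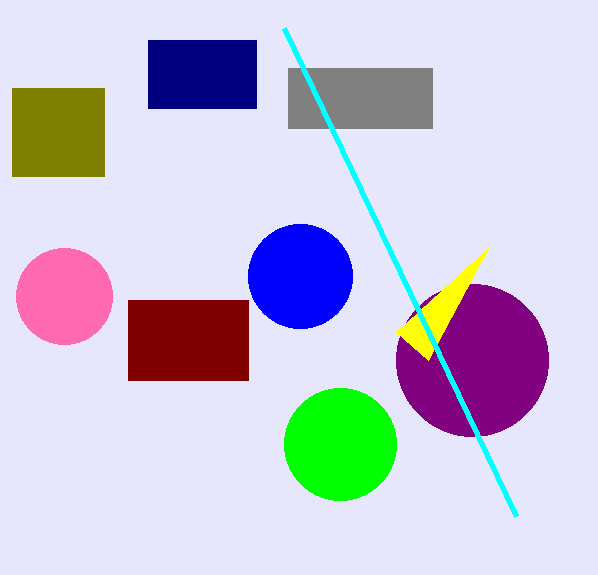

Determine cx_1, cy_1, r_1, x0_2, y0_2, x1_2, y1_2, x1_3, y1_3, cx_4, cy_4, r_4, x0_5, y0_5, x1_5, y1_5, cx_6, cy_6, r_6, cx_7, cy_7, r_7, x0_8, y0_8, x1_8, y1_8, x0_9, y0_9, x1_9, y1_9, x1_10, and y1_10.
cx_1 = 472, cy_1 = 360, r_1 = 76, x0_2 = 288, y0_2 = 68, x1_2 = 432, y1_2 = 128, x1_3 = 488, y1_3 = 248, cx_4 = 340, cy_4 = 444, r_4 = 56, x0_5 = 148, y0_5 = 40, x1_5 = 256, y1_5 = 108, cx_6 = 64, cy_6 = 296, r_6 = 48, cx_7 = 300, cy_7 = 276, r_7 = 52, x0_8 = 12, y0_8 = 88, x1_8 = 104, y1_8 = 176, x0_9 = 128, y0_9 = 300, x1_9 = 248, y1_9 = 380, x1_10 = 516, y1_10 = 516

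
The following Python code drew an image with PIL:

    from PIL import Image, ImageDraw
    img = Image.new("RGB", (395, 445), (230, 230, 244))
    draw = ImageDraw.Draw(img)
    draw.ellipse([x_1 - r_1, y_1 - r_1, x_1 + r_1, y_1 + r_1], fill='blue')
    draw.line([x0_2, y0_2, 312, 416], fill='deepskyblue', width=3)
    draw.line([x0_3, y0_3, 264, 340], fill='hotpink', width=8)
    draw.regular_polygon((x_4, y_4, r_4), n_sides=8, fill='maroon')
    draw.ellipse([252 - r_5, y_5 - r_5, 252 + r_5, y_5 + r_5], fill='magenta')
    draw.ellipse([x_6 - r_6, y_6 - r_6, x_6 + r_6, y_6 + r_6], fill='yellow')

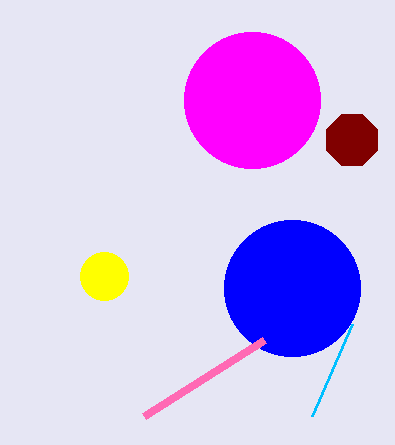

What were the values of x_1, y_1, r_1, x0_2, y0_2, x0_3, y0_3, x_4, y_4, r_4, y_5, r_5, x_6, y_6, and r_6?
x_1 = 292, y_1 = 288, r_1 = 68, x0_2 = 352, y0_2 = 324, x0_3 = 144, y0_3 = 416, x_4 = 352, y_4 = 140, r_4 = 28, y_5 = 100, r_5 = 68, x_6 = 104, y_6 = 276, r_6 = 24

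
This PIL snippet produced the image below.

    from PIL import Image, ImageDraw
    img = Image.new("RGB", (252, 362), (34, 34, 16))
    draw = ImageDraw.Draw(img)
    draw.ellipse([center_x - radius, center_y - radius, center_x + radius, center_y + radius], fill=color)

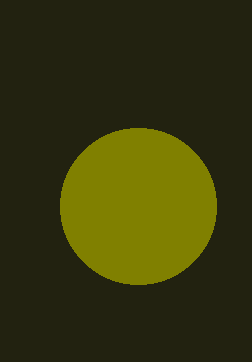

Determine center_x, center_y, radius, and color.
center_x = 138
center_y = 206
radius = 78
color = 'olive'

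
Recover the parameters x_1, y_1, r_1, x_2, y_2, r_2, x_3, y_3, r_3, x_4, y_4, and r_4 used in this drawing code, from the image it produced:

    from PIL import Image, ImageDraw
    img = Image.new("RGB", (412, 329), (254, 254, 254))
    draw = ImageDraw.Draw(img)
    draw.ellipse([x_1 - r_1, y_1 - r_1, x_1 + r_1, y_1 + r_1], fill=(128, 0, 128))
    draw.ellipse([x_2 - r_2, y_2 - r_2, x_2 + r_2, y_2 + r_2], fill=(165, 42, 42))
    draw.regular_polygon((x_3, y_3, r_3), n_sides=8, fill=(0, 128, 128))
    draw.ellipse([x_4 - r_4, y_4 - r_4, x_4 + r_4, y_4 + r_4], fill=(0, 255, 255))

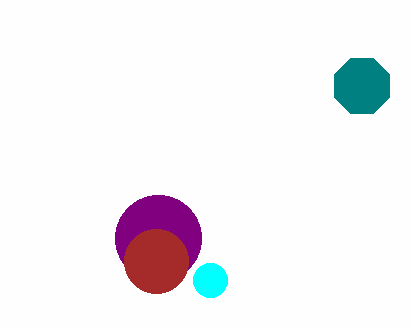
x_1 = 158; y_1 = 238; r_1 = 43; x_2 = 156; y_2 = 261; r_2 = 32; x_3 = 362; y_3 = 86; r_3 = 30; x_4 = 210; y_4 = 280; r_4 = 17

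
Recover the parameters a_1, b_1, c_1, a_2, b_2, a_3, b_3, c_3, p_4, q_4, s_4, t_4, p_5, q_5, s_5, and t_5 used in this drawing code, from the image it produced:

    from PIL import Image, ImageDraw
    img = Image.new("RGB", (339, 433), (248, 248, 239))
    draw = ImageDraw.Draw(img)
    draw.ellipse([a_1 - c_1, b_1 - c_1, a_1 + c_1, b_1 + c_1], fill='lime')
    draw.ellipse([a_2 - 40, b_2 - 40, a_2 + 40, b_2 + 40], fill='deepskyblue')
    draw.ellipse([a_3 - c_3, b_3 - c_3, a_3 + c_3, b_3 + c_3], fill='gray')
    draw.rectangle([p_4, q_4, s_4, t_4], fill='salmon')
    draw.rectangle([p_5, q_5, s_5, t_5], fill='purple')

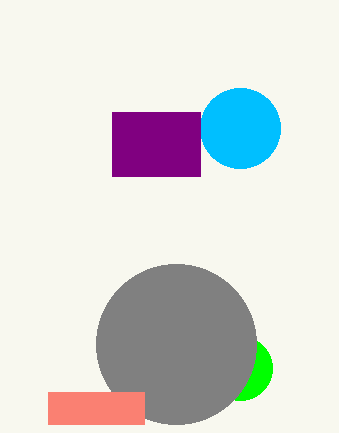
a_1 = 240; b_1 = 368; c_1 = 32; a_2 = 240; b_2 = 128; a_3 = 176; b_3 = 344; c_3 = 80; p_4 = 48; q_4 = 392; s_4 = 144; t_4 = 424; p_5 = 112; q_5 = 112; s_5 = 200; t_5 = 176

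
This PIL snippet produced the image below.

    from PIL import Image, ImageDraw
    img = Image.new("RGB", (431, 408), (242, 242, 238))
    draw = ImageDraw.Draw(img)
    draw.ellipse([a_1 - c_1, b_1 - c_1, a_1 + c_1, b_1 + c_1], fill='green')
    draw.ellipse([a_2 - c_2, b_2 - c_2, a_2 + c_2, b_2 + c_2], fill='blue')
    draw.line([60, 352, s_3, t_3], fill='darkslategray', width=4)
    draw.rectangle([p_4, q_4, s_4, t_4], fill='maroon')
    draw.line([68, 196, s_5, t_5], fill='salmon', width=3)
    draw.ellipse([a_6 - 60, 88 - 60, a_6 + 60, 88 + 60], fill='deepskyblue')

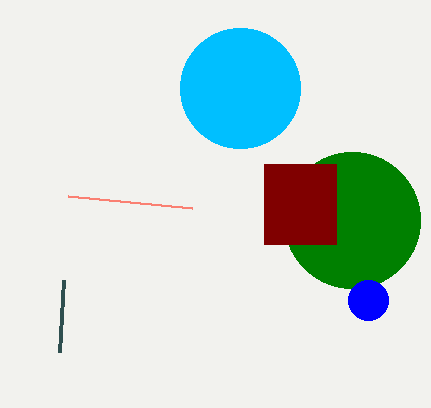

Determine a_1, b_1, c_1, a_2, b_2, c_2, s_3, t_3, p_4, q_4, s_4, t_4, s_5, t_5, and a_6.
a_1 = 352; b_1 = 220; c_1 = 68; a_2 = 368; b_2 = 300; c_2 = 20; s_3 = 64; t_3 = 280; p_4 = 264; q_4 = 164; s_4 = 336; t_4 = 244; s_5 = 192; t_5 = 208; a_6 = 240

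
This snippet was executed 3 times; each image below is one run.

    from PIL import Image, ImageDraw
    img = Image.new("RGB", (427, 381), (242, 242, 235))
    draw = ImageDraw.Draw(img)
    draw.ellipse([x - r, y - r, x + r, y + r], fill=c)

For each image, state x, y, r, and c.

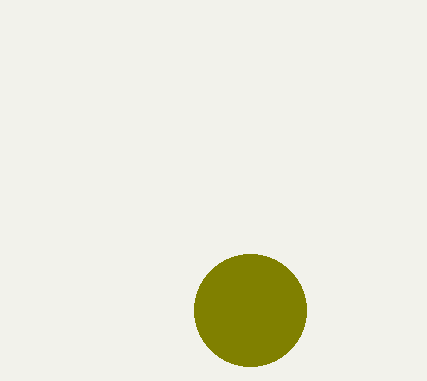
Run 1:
x = 250
y = 310
r = 56
c = 'olive'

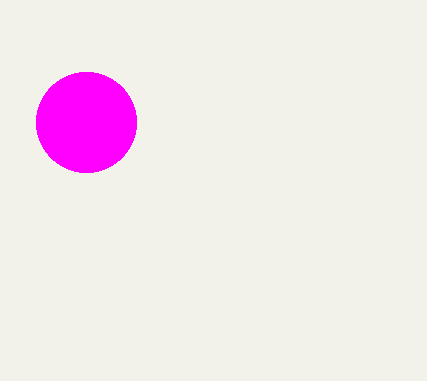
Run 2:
x = 86; y = 122; r = 50; c = 'magenta'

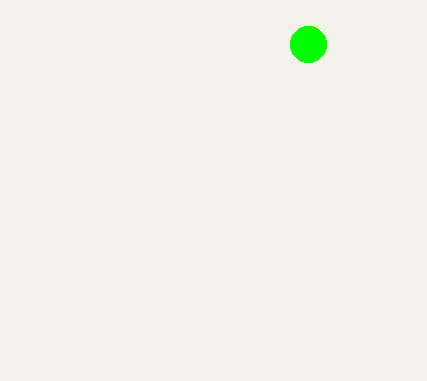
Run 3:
x = 308
y = 44
r = 18
c = 'lime'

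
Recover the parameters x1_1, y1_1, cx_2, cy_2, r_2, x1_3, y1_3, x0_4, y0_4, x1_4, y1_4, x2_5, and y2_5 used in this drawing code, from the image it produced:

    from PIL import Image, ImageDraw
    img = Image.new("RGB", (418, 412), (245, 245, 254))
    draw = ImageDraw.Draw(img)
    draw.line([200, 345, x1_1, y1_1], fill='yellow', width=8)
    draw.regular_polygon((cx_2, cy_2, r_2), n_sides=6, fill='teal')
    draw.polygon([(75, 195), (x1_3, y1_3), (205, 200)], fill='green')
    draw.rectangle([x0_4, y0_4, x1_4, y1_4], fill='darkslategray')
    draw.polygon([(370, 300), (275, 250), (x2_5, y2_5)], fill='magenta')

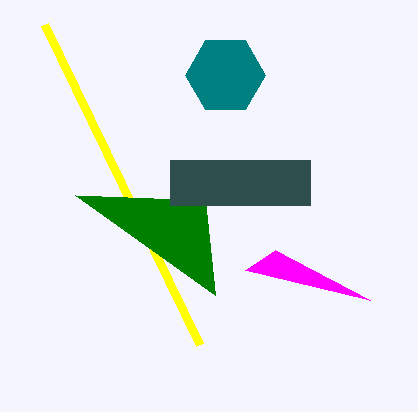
x1_1 = 45
y1_1 = 25
cx_2 = 225
cy_2 = 75
r_2 = 40
x1_3 = 215
y1_3 = 295
x0_4 = 170
y0_4 = 160
x1_4 = 310
y1_4 = 205
x2_5 = 245
y2_5 = 270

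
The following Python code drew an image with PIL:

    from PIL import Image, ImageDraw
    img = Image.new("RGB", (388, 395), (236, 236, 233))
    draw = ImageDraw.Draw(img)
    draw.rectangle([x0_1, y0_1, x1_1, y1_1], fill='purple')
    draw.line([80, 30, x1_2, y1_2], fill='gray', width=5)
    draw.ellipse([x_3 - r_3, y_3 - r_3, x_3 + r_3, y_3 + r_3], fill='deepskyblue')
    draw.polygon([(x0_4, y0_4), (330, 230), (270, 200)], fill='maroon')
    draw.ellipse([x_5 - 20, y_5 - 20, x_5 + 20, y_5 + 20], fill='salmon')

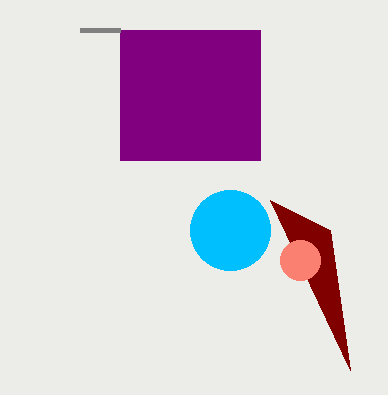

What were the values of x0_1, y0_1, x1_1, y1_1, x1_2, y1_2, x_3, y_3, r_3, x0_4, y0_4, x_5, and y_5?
x0_1 = 120, y0_1 = 30, x1_1 = 260, y1_1 = 160, x1_2 = 120, y1_2 = 30, x_3 = 230, y_3 = 230, r_3 = 40, x0_4 = 350, y0_4 = 370, x_5 = 300, y_5 = 260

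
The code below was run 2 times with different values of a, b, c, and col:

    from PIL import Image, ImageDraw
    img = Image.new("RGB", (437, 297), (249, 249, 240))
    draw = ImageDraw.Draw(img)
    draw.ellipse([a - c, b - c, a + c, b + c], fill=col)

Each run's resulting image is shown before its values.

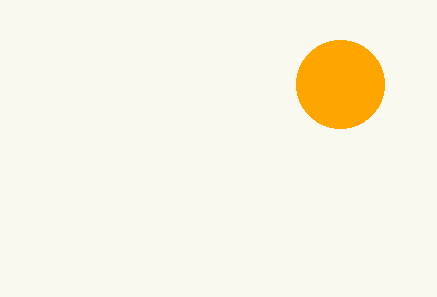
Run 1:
a = 340
b = 84
c = 44
col = 'orange'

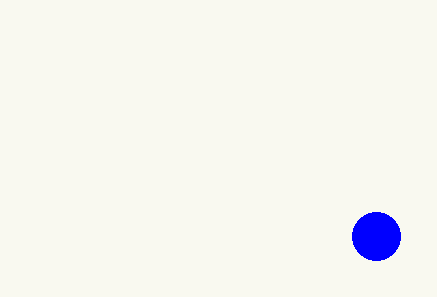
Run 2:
a = 376
b = 236
c = 24
col = 'blue'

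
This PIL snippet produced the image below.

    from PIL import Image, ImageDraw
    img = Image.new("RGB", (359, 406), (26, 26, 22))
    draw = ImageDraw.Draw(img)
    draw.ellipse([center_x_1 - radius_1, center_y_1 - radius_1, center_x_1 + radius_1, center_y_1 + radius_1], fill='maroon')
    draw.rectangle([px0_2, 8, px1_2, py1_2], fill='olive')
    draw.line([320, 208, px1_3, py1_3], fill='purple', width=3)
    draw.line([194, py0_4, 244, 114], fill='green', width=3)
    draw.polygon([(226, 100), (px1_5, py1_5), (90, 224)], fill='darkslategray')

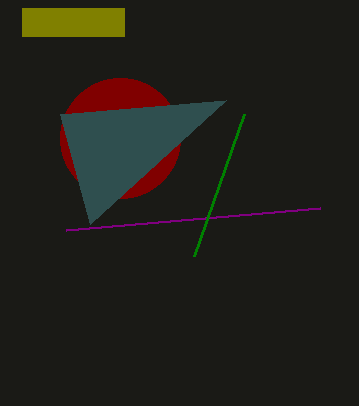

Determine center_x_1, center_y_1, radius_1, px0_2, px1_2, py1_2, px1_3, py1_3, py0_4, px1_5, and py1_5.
center_x_1 = 120
center_y_1 = 138
radius_1 = 60
px0_2 = 22
px1_2 = 124
py1_2 = 36
px1_3 = 66
py1_3 = 230
py0_4 = 256
px1_5 = 60
py1_5 = 114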